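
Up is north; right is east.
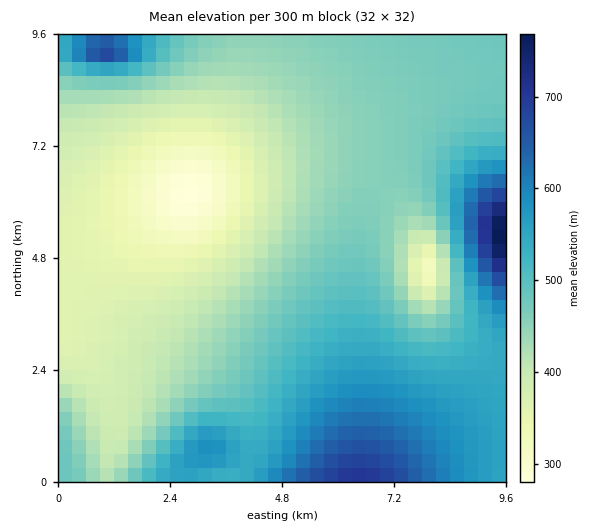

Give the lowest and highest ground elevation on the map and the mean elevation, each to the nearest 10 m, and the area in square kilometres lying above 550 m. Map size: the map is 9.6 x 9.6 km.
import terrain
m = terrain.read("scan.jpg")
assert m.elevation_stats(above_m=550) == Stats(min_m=280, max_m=790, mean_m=460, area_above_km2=17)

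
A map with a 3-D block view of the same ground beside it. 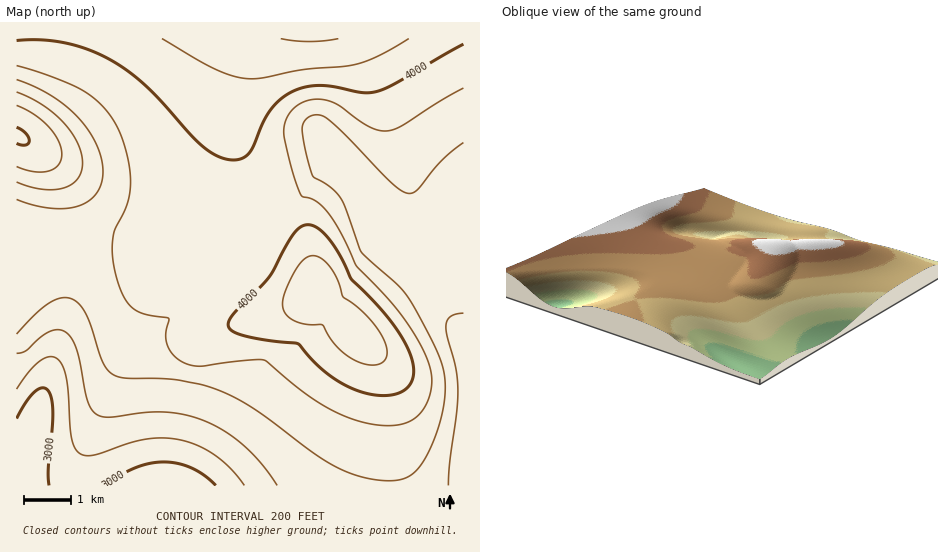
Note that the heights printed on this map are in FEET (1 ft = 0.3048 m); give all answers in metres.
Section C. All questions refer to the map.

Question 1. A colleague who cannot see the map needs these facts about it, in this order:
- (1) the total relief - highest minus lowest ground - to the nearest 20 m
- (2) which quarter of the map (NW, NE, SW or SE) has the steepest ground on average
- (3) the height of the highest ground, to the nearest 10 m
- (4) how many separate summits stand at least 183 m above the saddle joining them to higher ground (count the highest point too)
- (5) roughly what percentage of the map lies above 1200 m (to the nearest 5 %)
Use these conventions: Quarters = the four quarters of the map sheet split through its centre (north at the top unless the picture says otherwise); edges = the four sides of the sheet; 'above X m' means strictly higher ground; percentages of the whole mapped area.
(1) Highest minus lowest: about 480 m of relief.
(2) The south-east quarter is the steepest part of the map.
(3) About 1350 m is the highest elevation on the sheet.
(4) There is 1 summit with 183 m or more of prominence.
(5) About 30 % of the map lies above 1200 m.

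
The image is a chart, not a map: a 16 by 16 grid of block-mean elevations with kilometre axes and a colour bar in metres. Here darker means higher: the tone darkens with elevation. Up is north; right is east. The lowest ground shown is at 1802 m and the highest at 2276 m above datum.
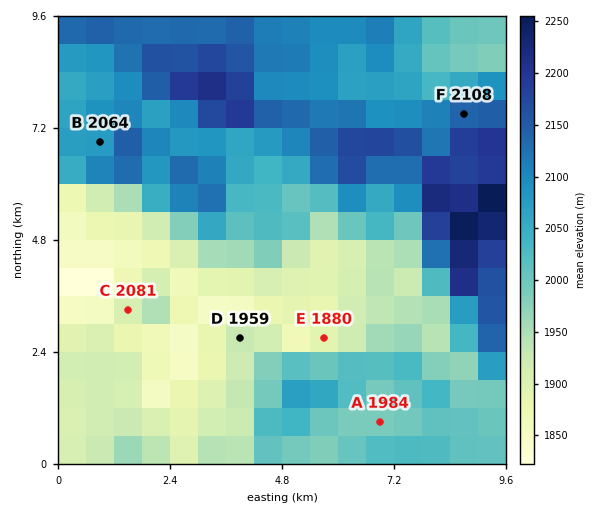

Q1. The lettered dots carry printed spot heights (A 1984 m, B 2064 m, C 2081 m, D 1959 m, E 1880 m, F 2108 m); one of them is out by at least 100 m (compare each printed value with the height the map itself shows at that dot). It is C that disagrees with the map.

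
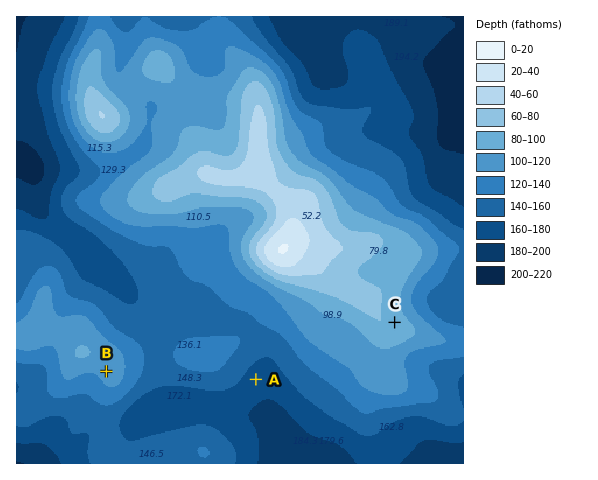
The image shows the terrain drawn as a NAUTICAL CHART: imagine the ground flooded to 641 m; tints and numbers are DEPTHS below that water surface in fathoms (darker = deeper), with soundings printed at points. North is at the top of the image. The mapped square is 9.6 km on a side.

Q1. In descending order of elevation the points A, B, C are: C B A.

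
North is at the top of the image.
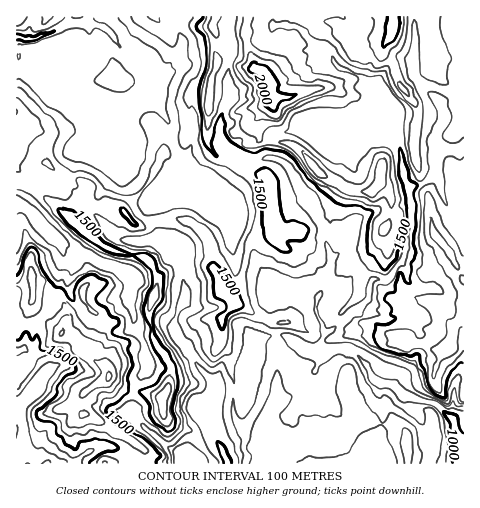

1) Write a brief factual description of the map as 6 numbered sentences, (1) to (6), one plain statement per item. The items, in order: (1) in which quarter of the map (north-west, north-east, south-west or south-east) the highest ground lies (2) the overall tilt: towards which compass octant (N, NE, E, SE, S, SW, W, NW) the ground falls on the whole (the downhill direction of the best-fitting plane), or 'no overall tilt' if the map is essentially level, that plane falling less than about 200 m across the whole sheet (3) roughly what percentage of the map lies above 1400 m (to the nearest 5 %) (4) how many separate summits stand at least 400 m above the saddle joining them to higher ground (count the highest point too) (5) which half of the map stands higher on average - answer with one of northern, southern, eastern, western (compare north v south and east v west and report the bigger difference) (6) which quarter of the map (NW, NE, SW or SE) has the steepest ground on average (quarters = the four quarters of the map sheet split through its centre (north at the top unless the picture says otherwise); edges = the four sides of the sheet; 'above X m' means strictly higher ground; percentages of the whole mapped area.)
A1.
(1) Look to the north-east quarter for the highest ground.
(2) On the whole the ground falls towards the south-west.
(3) Ground above 1400 m makes up about 50 % of the sheet.
(4) Counting only tops that stand 400 m proud, the map has 2 summits.
(5) The eastern half stands higher on average than the western half.
(6) The south-west quarter is the steepest part of the map.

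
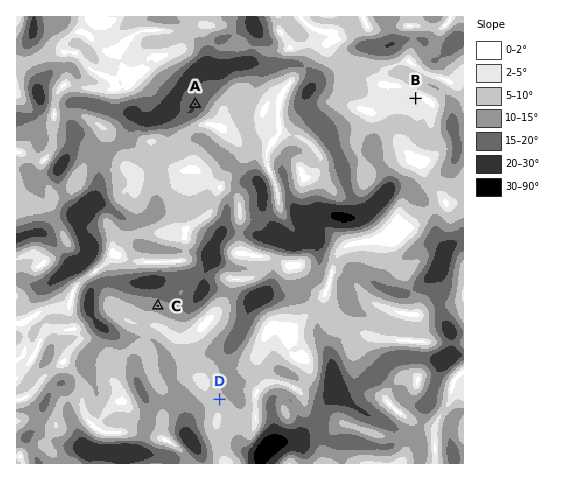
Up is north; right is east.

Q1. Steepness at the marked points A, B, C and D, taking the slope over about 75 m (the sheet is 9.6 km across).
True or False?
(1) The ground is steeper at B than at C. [False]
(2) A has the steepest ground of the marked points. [True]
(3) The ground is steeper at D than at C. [False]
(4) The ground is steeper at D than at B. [True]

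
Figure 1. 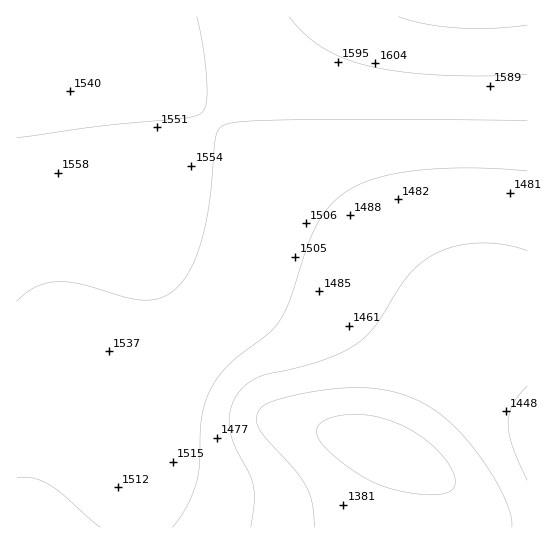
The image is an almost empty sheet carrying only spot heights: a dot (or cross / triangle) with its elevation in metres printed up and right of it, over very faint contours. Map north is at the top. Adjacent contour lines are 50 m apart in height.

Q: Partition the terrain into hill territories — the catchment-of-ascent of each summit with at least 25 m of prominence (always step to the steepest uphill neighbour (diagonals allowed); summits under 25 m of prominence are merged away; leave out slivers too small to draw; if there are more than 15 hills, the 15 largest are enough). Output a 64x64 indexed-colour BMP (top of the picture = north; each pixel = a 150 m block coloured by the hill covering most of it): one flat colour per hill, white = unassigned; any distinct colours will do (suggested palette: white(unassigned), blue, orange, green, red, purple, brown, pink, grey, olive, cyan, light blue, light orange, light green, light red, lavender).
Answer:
<image width="64" height="64" href="data:image/bmp;base64,Qk12CAAAAAAAAHYAAAAoAAAAQAAAAEAAAAABAAQAAAAAAAAIAAATCwAAEwsAABAAAAAAAAAA////ALR3HwAOf/8ALKAsACgn1gC9Z5QAS1aMAMJ34wB/f38AIr28AM++FwDox64AeLv/AIrfmACWmP8A1bDFABERERERERERERERERERERERERERERERERERERERIiIiEREREREREREREREREREREREREREREREREREREREiIiIREREREREREREREREREREREREREREREREREREREiIiIhEREREREREREREREREREREREREREREREREREREiIiIiEREREREREREREREREREREREREREREREREREREiIiIiIREREREREREREREREREREREREREREREREREREiIiIiIhERERERERERERERERERERERERERERERERERIiIiIiIiERERERERERERERERERERERERERERERERERIiIiIiIiIRERERERERERERERERERERERERERERERESIiIiIiIiIhERERERERERERERERERERERERERERERESIiIiIiIiIiERERERERERERERERERERERERERERERERIiIiIiIiIiIRERERERERERERERERERERERERERERERESIiIiIiIiIhEREREREREREREREREREREREREREREREREiIiIiIiIiERERERERERERERERERERERERERERERERESIiIiIiIiIREREREREREREREREREREREREREREREREREiIiIiIiIhERERERERERERERERERERERERERERERERESIiIiIiIiEREREREREREREREREREREREREREREREREREiIiIiIiIRERERERERERERERERERERERERERERERERESIiIiIiIhEREREREREREREREREREREREREREREREREREiIiIiIiERERERERERERERERERERERERERERERERERERIiIiIiIREREREREREREREREREREREREREREREREREREiIiIiIhERERERERERERERERERERERERERERERERERERIiIiIiERERERERERERERERERERERERERERERERERERESIiIiIRERERERERERERERERERERERERERERERERERERIiIiIhERERERERERERERERERERERERERERERERERERESIiIiERERERERERERERERERERERERERERERERERERERESIiIRERERERERERERERERERERERERERERERERERERERERERERERERERERERERERERERERERERERERERERERERERERERERERERERERERERERERERERERERERERERERERERERERERERERERERERERERERERERERERERERERERERERERERERERERERERERERERERERERERERERERERERERERERERERERERERERERERERERERERERERERERERERERERERERERERERERERERERERERERERERERERERERERERERERERERERERERERERERERERERERERERERERERERERERERERERERERERERERERERERERERERERERERERERERERERERERERERERERERERERERERERERERERERERERERERERERERERERERERERERERERERERERERERERERERERERERERERERERERERERERERERERERERERERERERERERERERERERERERERERERERERERERERERERERERERERERERERERERERERERERERERERERERERERERERERERERERERERERERERERERERERERERERERERERERERERERERERERERERERERERERERERERERERERERERERERERERERERERERERERERERERERERERERERERERERERERERERERERERERERERERERERERERERERERERERERERERERERERERERERERERERERERERERERERERERERERERERERERERERERERERERERERERERERERERERERERERERERERERERERERERERERERERERERERERERERERERERERERERERERERERERERERERERERERERERERERERERERERERERERERERERERERERERERERERERERERERERERERERERERERERERERERERERERERERERERERERERERERERERERERERERERERERERERERERERERERERERERERERERERERERERERERERERERERERERERERERERERERERERERERERERERERERERERERERERERERERERERERERERERERERERERERERERERERERERERERERERERERERERERERERERERERERERERERERERERERERERERERERERERERERERERERERERERERERERERERERERERERERERERERERERERERERERERERERERERERERERERERERERERERERERERERERERERERERERERERERERERERERERERERERERERERERERERERERERERERERERERERERERERERERERERERERERERERERERERERERERERERERERERERERERERERERERERERERERERERERERERERERERERERERERERERERERERERERERERERERERERERERERERERERERERERERERERERERERERERERERERERERERERERERERERERERERERERERERERERERERERERERERERERERERERERERERERERERERERERERERERERERERERERERERERERERERERERERERER"/>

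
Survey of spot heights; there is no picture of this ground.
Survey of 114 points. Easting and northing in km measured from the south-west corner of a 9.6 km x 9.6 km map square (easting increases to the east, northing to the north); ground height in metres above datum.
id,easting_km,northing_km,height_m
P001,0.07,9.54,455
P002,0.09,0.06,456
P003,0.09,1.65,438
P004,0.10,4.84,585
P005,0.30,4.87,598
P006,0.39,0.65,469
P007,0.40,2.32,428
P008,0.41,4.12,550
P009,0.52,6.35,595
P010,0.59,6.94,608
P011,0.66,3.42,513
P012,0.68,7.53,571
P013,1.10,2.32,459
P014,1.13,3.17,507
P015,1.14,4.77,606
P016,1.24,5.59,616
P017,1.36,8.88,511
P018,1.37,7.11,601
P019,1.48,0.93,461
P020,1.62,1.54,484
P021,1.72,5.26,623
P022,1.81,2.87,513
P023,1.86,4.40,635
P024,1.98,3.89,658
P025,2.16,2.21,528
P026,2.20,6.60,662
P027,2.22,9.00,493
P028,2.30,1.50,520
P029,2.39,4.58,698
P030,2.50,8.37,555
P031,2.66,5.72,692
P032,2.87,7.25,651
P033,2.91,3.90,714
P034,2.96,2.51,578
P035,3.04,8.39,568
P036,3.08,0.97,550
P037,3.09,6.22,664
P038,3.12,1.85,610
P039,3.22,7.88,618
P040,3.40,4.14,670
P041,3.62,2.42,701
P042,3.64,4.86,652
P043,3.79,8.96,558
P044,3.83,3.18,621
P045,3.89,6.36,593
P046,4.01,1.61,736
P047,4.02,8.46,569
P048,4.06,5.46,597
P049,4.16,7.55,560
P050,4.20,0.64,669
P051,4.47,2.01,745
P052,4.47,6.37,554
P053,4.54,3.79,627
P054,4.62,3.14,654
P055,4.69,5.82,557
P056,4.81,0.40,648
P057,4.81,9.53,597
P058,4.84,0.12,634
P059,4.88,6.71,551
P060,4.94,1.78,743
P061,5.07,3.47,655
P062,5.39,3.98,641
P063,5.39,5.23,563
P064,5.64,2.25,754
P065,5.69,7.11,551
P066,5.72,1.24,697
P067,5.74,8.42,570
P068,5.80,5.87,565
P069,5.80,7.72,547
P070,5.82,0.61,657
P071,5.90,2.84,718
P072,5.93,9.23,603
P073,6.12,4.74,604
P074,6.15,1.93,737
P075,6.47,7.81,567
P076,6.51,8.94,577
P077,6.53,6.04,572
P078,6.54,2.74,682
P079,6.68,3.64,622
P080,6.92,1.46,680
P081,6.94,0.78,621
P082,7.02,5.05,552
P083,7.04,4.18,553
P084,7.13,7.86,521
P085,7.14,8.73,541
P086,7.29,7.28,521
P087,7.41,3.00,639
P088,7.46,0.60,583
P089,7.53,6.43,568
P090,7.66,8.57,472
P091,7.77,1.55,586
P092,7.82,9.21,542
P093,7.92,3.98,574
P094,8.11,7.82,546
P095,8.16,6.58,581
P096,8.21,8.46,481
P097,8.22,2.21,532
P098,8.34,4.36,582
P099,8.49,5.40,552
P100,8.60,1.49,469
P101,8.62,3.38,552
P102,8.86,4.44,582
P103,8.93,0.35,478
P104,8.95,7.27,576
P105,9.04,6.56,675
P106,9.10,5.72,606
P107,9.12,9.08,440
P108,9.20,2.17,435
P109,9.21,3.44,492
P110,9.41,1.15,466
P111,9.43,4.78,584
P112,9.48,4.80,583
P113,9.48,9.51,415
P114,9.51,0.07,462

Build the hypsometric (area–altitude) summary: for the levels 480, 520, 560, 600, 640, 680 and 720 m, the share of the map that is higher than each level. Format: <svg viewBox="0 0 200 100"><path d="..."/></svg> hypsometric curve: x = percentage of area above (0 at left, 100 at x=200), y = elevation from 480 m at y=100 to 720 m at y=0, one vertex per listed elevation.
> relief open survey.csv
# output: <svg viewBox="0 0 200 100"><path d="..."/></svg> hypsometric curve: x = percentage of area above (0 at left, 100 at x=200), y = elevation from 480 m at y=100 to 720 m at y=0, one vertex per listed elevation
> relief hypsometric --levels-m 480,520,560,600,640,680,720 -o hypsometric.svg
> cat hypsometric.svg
<svg viewBox="0 0 200 100"><path d="M177 100l-18-17-41-16-45-17-31-17-21-16-14-17"/></svg>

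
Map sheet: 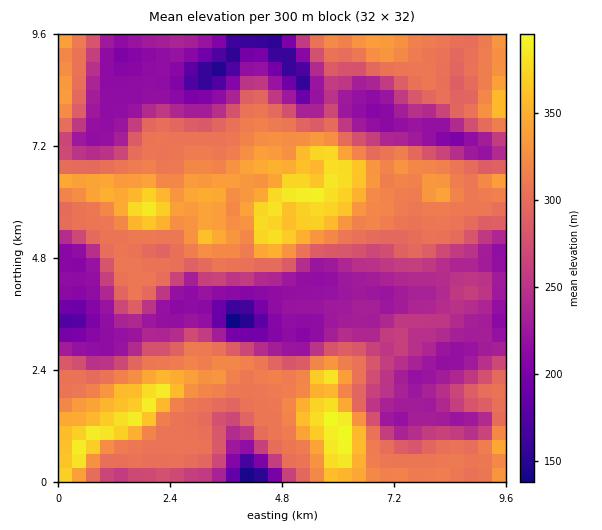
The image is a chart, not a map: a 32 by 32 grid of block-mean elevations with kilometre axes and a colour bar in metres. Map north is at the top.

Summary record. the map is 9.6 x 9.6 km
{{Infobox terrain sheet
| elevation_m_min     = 125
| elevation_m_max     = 395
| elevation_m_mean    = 280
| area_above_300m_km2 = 44.9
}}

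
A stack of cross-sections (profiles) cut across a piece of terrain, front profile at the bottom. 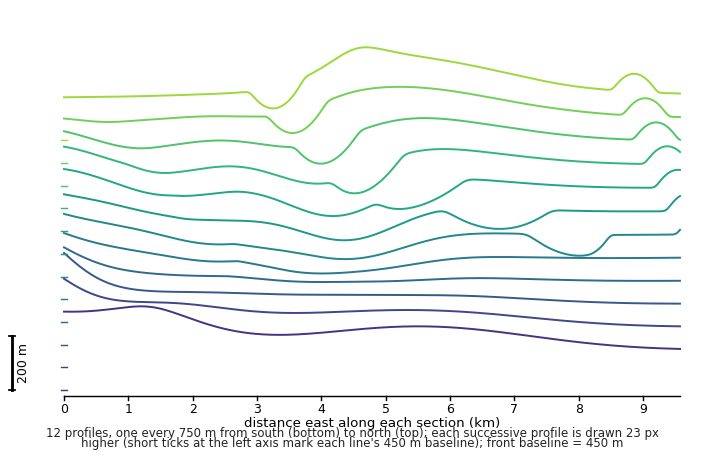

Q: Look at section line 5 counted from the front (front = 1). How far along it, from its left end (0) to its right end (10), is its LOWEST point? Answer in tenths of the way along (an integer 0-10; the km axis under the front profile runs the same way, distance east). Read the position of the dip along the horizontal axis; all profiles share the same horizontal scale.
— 4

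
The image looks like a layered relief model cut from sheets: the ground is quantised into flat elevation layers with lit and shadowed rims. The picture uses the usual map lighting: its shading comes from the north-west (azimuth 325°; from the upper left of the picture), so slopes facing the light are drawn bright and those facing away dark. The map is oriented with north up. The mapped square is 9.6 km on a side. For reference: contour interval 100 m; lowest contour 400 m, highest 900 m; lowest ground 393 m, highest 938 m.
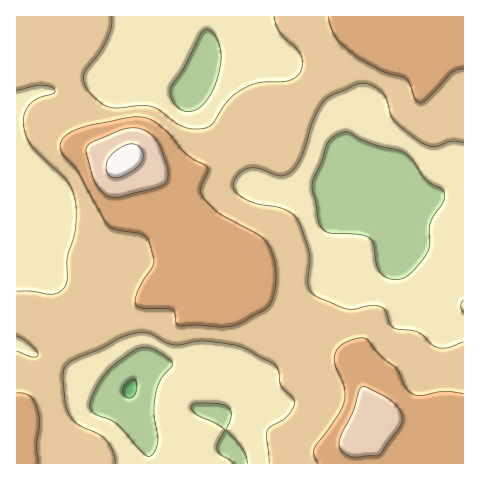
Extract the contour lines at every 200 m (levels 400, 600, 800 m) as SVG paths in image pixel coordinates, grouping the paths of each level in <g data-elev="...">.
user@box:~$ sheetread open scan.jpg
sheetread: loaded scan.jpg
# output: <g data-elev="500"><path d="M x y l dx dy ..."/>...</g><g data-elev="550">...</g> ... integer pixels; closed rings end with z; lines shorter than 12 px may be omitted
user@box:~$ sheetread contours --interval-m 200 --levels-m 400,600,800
<g data-elev="400"><path d="M129 398l-6-3 0-6 5-7 6-3 3 5-1 8-3 5z"/></g><g data-elev="600"><path d="M116 463l-3-12-8-12-7-5-20-9-9-11-4-14-2-29 3-6 8-5 27-11 22-12 20-5 8 2 14 8 8 3 7 0 22-4 35 5 9 3 29 16 4 6 2 15 12 12 1 5-1 6-6 7-16 10-4 5-1 6 3 26"/><path d="M463 342l-16 6-9 0-6-3-14-13-21-3-5-2-3-5-3-10-5-5-10-2-16 4-7 0-33-14-5-4-2-7 2-24-1-10-12-32-6-5-8-4-25-5-12-4-9-7-4-7 1-5 4-6 11-7 10 0 20 8 6-1 6-3 6-6 4-8 11-35 10-20 10-8 28-12 10 2 11 6 6 8 4 16 3 5 27 23 13 4 17-6 12 2"/><path d="M17 336l13 8 7 7 1 4-2 2-4 0-15-6"/><path d="M463 300l-2 6 2 6"/><path d="M17 90l24-5 9 2 5 3-2 4-14 4-10 7-5 10 0 12 3 11 5 9 31 30 6 8 6 12 1 17-1 20-8 24 0 22-3 8-5 4-7 2-20-3-15 0"/><path d="M274 17l2 9 4 7 16 15 5 7 1 9-3 10-5 4-6 3-28 1-16 6-16 13-17 24-5 3-10 1-8-1-8-3-21-15-8-4-11-1-23 3-9-1-8-5-11-11-5-9 0-8 22-32 5-14 1-11"/></g><g data-elev="800"><path d="M351 456l6 1 22-2 20-27 3-7-1-9-8-9-9-7-20-10-2 1-2 2-7 23-14 28 2 9 3 4z"/><path d="M109 196l10 1 32-8 11-4 5-4 1-12-8-22-5-9-9-7-9-3-12 1-31 12-7 5-1 7 8 26 7 11z"/></g>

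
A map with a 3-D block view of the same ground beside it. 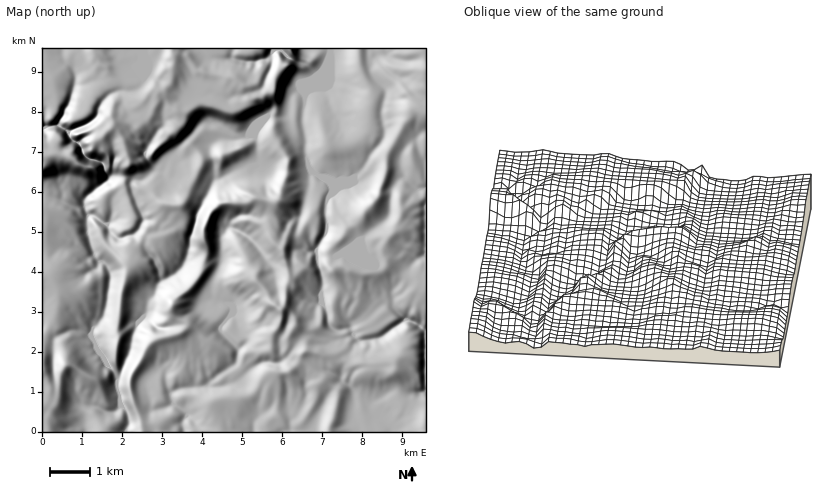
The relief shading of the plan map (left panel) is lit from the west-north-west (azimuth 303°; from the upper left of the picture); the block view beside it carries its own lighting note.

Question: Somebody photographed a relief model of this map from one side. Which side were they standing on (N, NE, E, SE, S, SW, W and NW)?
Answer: S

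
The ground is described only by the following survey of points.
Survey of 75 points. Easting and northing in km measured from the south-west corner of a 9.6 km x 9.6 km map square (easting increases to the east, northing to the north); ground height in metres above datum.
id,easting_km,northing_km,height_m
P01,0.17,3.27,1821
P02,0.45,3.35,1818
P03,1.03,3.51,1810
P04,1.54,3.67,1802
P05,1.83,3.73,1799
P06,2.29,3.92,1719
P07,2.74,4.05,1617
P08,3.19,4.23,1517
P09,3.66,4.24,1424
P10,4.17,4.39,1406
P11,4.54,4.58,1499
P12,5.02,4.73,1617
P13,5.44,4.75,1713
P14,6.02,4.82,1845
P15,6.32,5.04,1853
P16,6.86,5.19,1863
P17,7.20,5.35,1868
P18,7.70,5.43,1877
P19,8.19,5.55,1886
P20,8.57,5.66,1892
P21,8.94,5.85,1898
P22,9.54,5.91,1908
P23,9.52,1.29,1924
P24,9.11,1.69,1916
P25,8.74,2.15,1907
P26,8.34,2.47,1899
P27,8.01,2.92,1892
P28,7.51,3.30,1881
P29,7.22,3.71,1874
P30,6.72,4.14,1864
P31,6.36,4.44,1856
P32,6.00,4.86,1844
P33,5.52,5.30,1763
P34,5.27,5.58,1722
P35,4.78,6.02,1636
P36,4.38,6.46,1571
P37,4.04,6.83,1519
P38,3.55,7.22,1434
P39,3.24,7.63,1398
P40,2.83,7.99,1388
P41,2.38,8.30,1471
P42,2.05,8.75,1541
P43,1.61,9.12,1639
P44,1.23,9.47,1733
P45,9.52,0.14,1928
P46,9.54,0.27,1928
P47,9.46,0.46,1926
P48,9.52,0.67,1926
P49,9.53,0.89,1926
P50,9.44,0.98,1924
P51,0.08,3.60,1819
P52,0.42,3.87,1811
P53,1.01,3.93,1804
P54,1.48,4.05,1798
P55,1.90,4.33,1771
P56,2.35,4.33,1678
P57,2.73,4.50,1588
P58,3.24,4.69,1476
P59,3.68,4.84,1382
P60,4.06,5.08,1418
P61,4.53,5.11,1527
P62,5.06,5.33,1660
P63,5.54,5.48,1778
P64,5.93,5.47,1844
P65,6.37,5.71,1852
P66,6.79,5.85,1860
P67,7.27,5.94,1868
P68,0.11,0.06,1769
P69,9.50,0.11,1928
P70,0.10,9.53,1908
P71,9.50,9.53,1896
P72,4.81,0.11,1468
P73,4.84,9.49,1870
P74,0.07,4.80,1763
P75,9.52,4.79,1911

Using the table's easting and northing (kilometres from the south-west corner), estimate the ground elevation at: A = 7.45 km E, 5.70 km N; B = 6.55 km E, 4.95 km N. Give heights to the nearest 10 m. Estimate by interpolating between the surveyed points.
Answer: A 1870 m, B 1860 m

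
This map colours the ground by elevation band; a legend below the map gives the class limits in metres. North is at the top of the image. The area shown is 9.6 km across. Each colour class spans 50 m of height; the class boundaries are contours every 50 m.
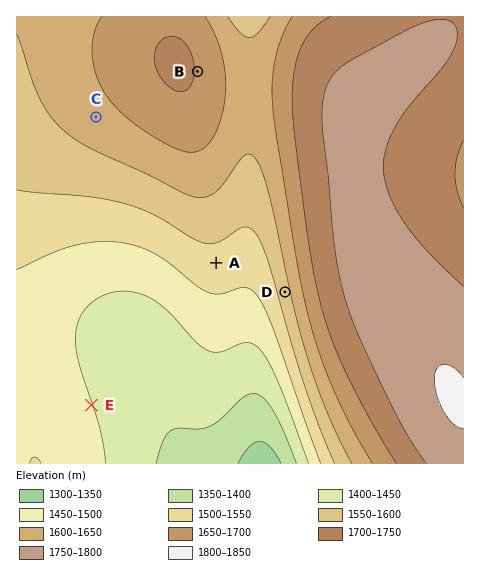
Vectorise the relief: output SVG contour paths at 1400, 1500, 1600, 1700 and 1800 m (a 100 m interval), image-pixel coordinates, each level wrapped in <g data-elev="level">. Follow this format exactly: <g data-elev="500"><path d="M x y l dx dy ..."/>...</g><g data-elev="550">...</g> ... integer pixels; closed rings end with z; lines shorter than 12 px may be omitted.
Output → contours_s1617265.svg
<g data-elev="1400"><path d="M156 463l7-22 8-10 7-3 21 1 11-3 11-7 22-21 10-5 10 4 9 12 11 20 13 34"/></g><g data-elev="1500"><path d="M41 463l-3-5-4-1-3 2-1 4"/><path d="M17 270l33-16 21-8 23-4 21 0 21 4 18 7 15 10 28 23 12 7 12 1 22-7 8 3 9 10 11 23 50 140"/></g><g data-elev="1600"><path d="M17 34l17 53 12 23 9 12 9 9 27 17 55 26 37 19 16 5 9-2 9-5 27-35 6-2 6 5 6 11 7 23 24 113 15 54 20 55 24 48"/><path d="M270 17l-12 16-5 3-4 2-8-5-13-16"/></g><g data-elev="1700"><path d="M463 208l-6-18-2-17 2-15 6-18"/><path d="M177 91l8 0 6-6 3-10 0-12-4-12-5-9-7-5-9-1-6 3-5 6-3 8 0 9 2 9 5 9 7 7z"/><path d="M330 17l-15 10-10 13-8 17-4 23-1 21 2 25 14 114 11 59 15 46 27 57 36 61"/></g><g data-elev="1800"><path d="M463 377l-9-9-10-4-4 1-3 4-3 10 3 17 8 17 9 11 9 4"/></g>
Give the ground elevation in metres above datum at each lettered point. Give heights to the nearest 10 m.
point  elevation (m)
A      1530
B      1700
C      1630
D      1580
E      1450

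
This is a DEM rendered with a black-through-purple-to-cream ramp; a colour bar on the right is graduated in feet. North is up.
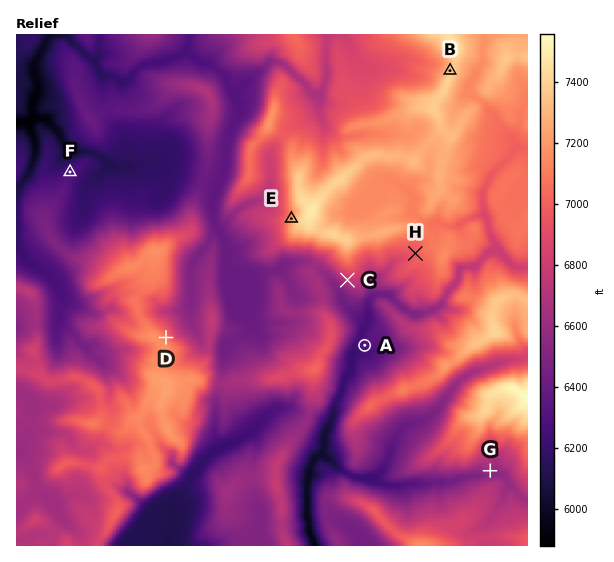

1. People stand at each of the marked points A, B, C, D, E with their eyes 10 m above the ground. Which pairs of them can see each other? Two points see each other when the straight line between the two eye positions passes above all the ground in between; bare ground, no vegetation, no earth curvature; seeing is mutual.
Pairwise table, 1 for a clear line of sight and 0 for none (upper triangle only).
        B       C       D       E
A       0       1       0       0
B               0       0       0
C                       1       0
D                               1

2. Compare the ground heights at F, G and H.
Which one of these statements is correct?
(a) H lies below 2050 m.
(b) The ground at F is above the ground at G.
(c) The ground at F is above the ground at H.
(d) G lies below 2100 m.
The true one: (d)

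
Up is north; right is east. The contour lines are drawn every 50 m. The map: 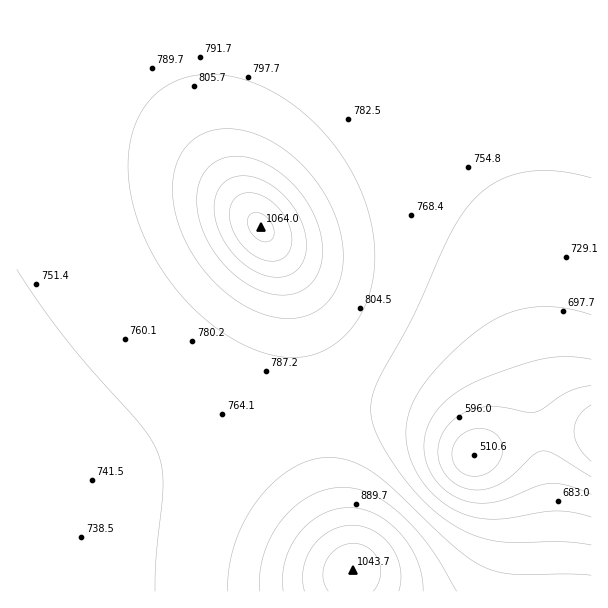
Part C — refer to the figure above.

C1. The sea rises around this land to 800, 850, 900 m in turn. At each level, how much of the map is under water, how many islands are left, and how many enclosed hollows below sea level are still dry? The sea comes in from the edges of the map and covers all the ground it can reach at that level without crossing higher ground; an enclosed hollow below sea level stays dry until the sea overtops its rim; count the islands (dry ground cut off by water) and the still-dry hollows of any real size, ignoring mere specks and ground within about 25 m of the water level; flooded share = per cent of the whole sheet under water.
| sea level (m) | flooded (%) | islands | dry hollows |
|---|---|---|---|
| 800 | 77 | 1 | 0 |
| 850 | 88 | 1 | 0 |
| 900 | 93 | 1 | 0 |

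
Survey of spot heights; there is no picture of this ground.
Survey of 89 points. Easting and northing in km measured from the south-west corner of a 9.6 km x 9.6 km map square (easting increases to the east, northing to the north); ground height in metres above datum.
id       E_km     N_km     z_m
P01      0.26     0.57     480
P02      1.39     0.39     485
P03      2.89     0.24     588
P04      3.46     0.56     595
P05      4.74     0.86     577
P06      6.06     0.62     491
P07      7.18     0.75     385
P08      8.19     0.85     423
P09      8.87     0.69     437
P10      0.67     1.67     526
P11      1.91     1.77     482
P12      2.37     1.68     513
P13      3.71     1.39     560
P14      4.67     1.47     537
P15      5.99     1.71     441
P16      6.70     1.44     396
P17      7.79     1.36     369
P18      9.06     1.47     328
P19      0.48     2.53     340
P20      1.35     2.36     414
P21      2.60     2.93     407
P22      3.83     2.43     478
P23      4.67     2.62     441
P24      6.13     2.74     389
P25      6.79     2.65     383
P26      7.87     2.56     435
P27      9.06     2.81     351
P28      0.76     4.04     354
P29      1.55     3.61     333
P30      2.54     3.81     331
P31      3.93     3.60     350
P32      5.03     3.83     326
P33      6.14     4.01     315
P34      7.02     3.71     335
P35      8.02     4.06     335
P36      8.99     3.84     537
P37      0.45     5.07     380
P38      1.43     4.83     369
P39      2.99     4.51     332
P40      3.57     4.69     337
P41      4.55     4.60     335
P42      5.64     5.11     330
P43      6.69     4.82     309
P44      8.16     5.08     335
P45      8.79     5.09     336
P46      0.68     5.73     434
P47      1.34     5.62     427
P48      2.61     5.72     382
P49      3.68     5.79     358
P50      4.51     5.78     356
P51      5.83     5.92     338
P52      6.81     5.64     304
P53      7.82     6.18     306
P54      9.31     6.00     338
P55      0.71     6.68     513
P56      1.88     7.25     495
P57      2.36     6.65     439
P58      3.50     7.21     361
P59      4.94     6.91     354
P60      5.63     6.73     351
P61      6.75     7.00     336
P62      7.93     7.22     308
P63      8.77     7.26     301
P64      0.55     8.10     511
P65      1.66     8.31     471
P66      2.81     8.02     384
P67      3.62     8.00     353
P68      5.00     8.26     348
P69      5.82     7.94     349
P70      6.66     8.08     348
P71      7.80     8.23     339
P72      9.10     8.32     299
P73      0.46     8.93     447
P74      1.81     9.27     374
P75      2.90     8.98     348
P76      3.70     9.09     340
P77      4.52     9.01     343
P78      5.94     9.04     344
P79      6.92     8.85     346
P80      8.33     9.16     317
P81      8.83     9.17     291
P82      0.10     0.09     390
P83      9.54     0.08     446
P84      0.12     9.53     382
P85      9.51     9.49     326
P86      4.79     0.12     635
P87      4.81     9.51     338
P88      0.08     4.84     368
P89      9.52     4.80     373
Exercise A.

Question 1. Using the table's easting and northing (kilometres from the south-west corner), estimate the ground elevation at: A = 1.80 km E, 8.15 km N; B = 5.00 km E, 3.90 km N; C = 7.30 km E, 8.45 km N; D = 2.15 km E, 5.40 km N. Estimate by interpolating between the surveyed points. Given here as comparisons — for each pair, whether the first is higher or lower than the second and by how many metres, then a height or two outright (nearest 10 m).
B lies lower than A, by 150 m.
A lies higher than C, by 120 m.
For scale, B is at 320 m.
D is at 390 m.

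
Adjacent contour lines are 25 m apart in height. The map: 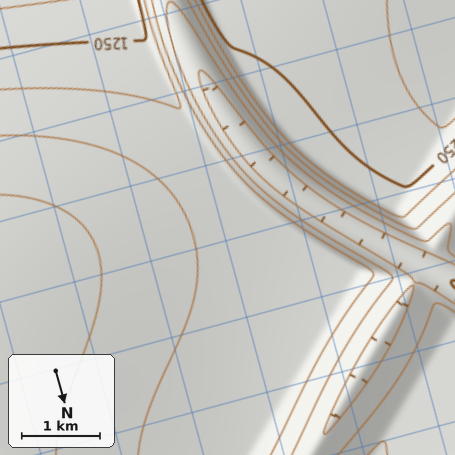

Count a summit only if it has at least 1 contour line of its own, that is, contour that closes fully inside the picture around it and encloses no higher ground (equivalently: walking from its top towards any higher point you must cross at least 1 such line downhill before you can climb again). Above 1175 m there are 0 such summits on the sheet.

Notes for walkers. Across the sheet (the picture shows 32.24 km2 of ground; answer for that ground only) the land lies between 1125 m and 1290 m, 1205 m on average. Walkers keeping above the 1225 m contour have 8.7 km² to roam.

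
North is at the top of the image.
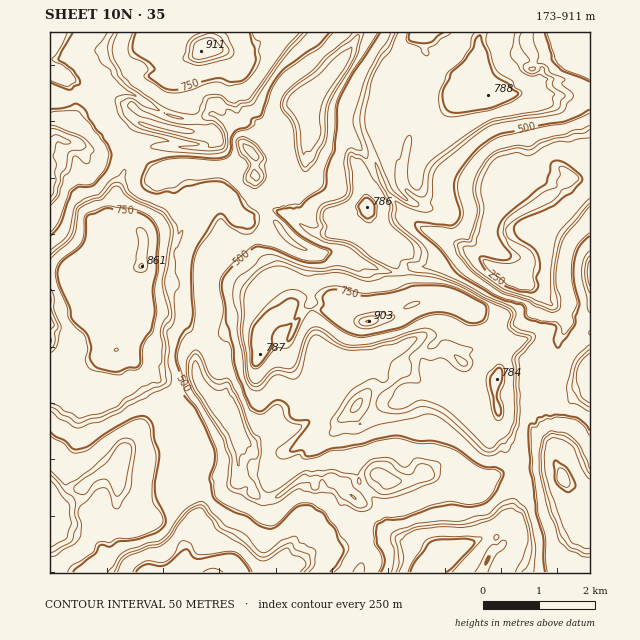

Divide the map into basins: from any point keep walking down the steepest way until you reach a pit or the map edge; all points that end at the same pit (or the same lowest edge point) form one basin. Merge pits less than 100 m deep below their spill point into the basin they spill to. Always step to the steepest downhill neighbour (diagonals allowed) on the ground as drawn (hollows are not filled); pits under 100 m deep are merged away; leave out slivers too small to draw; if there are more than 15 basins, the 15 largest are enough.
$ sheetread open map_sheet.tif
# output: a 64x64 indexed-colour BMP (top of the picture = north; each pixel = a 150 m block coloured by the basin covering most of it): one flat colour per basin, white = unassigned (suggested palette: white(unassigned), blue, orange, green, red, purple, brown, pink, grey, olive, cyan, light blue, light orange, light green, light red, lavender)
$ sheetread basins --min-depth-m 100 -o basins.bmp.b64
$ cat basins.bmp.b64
<image width="64" height="64" href="data:image/bmp;base64,Qk12CAAAAAAAAHYAAAAoAAAAQAAAAEAAAAABAAQAAAAAAAAIAAATCwAAEwsAABAAAAAAAAAA////ALR3HwAOf/8ALKAsACgn1gC9Z5QAS1aMAMJ34wB/f38AIr28AM++FwDox64AeLv/AIrfmACWmP8A1bDFAEREREREREREEREREREREREREREREREiIiIlVVVVVVVVREREREREREQREREREREREREREREREREiIiJVVVVVVVVERERERERERBEREREREREREREREREREREiIiVVVVVVVUREREREREREQREREREREREREREREREREREiJVVVVVVVRERERERERERBEREREREREREREREREREREREVVVVVVVVEREREREREREERERERERERERERERERERERERFVVVVVVUREREREREREQREREREREREREREREREREREREVVVVVVVREREREREREREERERERERERERERERERERERERFVVVVVVEREREREREREQREREREREREREREREREREREREVVVVVVUREREREREREQRERERERERERERERERERERERERVVVVVVRERERERERERBEREREREREREREREREREREREREVVVVVVEREREREREREERERERERERERERERERERERERERVVVVVUREREREREREERERERERERERERERERERERERERVVVVVVREREREREREQRERERERERERERERERERERERERFVVVVVVEREREREREQRERERERERERERERERERERERERFVVVVVVUREREREREQREREREREREREREREREREREREREVVVVVVVRERERERERBEREREREREREREREREREREREREVVVVVVVVEREREREREERERERERERERERERERERERERERVVVVVVVUREREREREQRERERERERERERERERERERERERFVVVVVVVREREREREQREREREREREREREREREREREREREVVVVVVVVERERERERBEREREREREREREREUREQRERERERVVVVVVVURERERERBERERERERERERERERRERERBERERFVVVVVVVREREREREERERERERERERERERFERERERBEiIlVVUiIiKqqkREREERERERERERERERERFERERERCIiIiVVUiIiIqqqpEREERERERERERERERERFEREREQiIiIiIiIiIiIiqqqqREQREREREREREREREREUREREIiIiIiIiIiIiIiKqqqqiERERERERERERERERERREREIiIiIiIiIiIiIiIqqqqqIhERERERERERIiERERFEREQiIiIiIiIiIiIiIiqqqqoiERERERERERESIhERERRERCIiIiIiIiIiIiIiKqqqoiIhERERERERERIiERERFERCIiIiIiIiIiIiIiIqqqqiIiERERERERERERIhEREzMzMiIiIiIiIiIiIiIiqqqqIiIREREREREREREyIiIzMzMzIiIiIiIiIiIiIiKqqiIiIhERERERERERETMiIzMzMzMiIiIiIiIiIiIiIqqiIiIiIiIRERERERETMzMzMzMzMyIiIiIiIiIiIiIiqqIiIiIiIiERERERERMzMzMzMzMzIiIiIiIiIiIiIiJ3ciIiIiIiERERERERMzMzMzMzMzMiIiIiIiIiIiIiInd3IiIiIREREREREREzMzMzMzMzMiIiIiIiIiIiIiIid3dyIiIhEREREREREzMzMzMzMzMyIiIiIiIiIiIiIiJ3d3ciIiEREREREREzMzMzMzMzMyIiIiIiIiIiIiIiInd3d3ciIRERERERETMzMzMzMzMyIiIiIiIiIiIiIiIid3d3d3dmZmYRERERMzMzMzMzIiIiIiIiIiIiIiIiIiJ3d3d3ZmZmZhERERMzMzMzMzIiIiIiIiIiIiIiIiIiInd3d3dmZmZmZhERZjMzMzMzMzIiIiIiIiIiIiIiIiIid3d3d2ZmZmZmERZmZmMzMzMzMiIiIiIiIiIiIiIiIiJ3d3d3ZmZmZmZmFmZmYzMzMzMyIiIiIiIiIiIiIiIiInd3d3dmZmZmZmZmZmZmMzMzMzIiIiIiIiIiIiIiIiIid3d3d2ZmZmZmZmZmZmYzMzMzMiIiIiIiIiIiIiIiIiJ3d3d3dmZmZmZmZmZmZjMzMzMyIiIiIiIiIiIiIiIiInd3d3d2ZmZmZmZmZmZmMzMzMzMiIiIiIiIiIiIiIiIid3d3d3ZmZmZmZmZmZmMzMzMzMzIiIiIiIiIiIiIiIiJ3d3d3d2ZmZmZmZmZmYzMzMzMzMyIiIiIiIiIiIiIiInd3d3d3dmZmZmZmZmZjMzMzMzMzIiIiIiIiIiIiIiIid3d3d3d2YiIiJmZmZjMzMzMzMzMiIiIiIiIiIiIiIiJ3d3d3d3IiIiImZmZjMzMzMzMzMiIiIiIiIiIiIiIiInd3d3d3eIIiIiJmZjMzMzMzMzMyIiIiIiIiIiIiIiIid3d3d3iIiCIiImZmMzMzMzMzMzIiIiIiIiIiIiIiIiKId4iIiIiIIiIiZmMzMzMzMzMzMyIiIiIiIpIiIiIiIoiIiIiIiIgiIiZmYzMzMzMzMzMzMiIiIimZkiIimZmZiIiIiIiIiCIiJmZjMzMzMzMzMzMzIiIiKZmZIiKZmZmIiIiIiIiIIiImZjMzMzMzMzMzMzMyIiIpmZkiIpmZmYiIiIiIiIiCIiZmMzMzMzMzMzMzMzMiIiKZmZIpmZmZiIiIiIiIiIiIZmIjMzMzMzMzMzMzMyIiIimZmZmZmZmIiIiIiIiIiIIiIiIiIzMzMzMzMzMzIiIiKZmZmZmZmYiIiIiIiCIiIiIiIiIiMzMzMzMzMzMiIiIpmZmZmZmZ"/>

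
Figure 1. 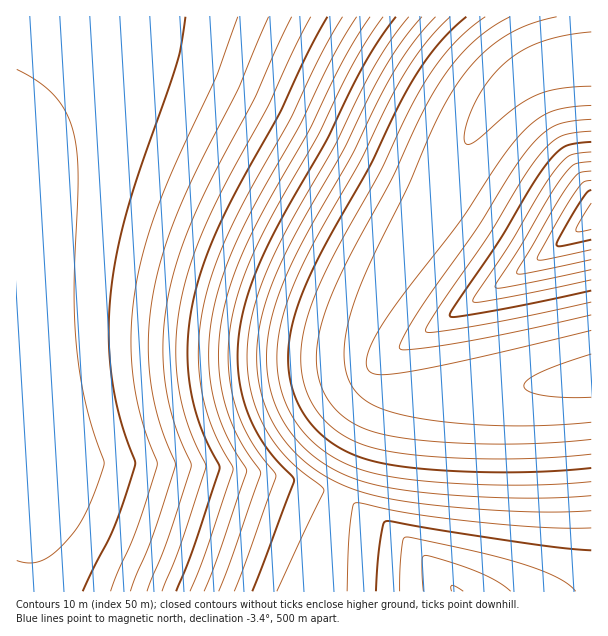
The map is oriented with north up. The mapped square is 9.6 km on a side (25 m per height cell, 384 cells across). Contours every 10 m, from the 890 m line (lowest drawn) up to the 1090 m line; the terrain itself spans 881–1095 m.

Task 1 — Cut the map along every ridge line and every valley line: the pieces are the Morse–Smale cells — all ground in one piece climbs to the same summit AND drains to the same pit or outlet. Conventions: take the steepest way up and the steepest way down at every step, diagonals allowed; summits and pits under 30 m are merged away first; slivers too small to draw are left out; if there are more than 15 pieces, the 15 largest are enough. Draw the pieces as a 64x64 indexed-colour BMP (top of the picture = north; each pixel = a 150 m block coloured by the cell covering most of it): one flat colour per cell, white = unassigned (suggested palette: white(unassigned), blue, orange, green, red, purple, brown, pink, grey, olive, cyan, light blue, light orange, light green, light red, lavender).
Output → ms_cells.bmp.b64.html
<image width="64" height="64" href="data:image/bmp;base64,Qk12CAAAAAAAAHYAAAAoAAAAQAAAAEAAAAABAAQAAAAAAAAIAAATCwAAEwsAABAAAAAAAAAA////ALR3HwAOf/8ALKAsACgn1gC9Z5QAS1aMAMJ34wB/f38AIr28AM++FwDox64AeLv/AIrfmACWmP8A1bDFABERERERERERERERERERERETMzMzMzMzMzMzMzMzMzMzERERERERERERERERERERERMzMzMzMzMzMzMzMzMzMzMRERERERERERERERERERERETMzMzMzMzMzMzMzMzMzMxERERERERERERERERERERERMzMzMzMzMzMzMzMzMzMzEREREREREREREREREREREREzMzMzMzMzMzMzMzMzMzMRERERERERERERERERERERETMzMzMzMzMzMzMzMzMzMxEREREREREREREREREREREREzMzMzMzMzMzMzMzMzMzERERERERERERERERERERERETMzMzMzMzMzMzMzMzMzMRERERERERERERERERERERERMzMzMzMzMzMzMzMzMzMxEREREREREREREREREREREREzMzMzMzMzMzMzMzMzMzERERERERERERERERERERERERMzMzMzMzMzMzMzMzMzMREREREREREREREREREREREREzMzMzMzMzMzMzMzMzMxERERERERERERERERERERERERMzMzMzMzMzMzMzMzMzEREREREREREREREREREREREREzMzMzMzMzMzMzMzMzMRERERERERERERERERERERERERMzMzMzMzMzMzMzMzMxEREREREREREREREREREREREREzMzMzMzMzMzMzMzMzERERERERERERERERERERERERETMzMzMzMzMzMzMzMzMREREREREREREREREREREREREREzMzMzMzMzMzMzMzMxERERERERERERERERERERERERETMzMzMzMzMzMzMzMzERERERERERERERERERERERERERMzMzMzMzMzMzMzMzMRERERERERERERERERERERERERETMzMzMzMzMzMzMzMxERERERERERERERERERERERERERMzMzMzMzMzMzMzMzEREREREREREREREREREREREREREiIiIiIiIiMzMzMzMREREREREREREREREREREREREREiIiIiIiIiIiIiIjMxEREREREREREREREREREREREREiIiIiIiIiIiIiIiIiERERERERERERERERERERERERESIiIiIiIiIiIiIiIiIRERERERERERERERERERERERERIiIiIiIiIiIiIiIiIhEREREREREREREREREREREREREiIiIiIiIiIiIiIiIiERERERERERERERERERERERERESIiIiIiIiIiIiIiIiIREREREREREREREREREREREREREiIiIiIiIiIiIiIiIhERERERERERERERERERERERERESIiIiIiIiIiIiIiIiERERERERERERERERERERERERERIiIiIiIiIiIiIiIiIRERERERERERERERERERERERERESIiIiIiIiIiIiIiIhEREREREREREREREREREREREREREiIiIiIiIiIiIiIiERERERERERERERERERERERERERESIiIiIiIiIiIiIiIREREREREREREREREREREREREREREiIiIiIiIiIiIiIhERERERERERERERERERERERERERESIiIiIiIiIiIiIiEREREREREREREREREREREREREREREiIiIiIiIiIiIiIRERERERERERERERERERERERERERERIiIiIiIiIiIiIhEREREREREREREREREREREREREREREiIiIiIiIiIiIiERERERERERERERERERERERERERERERIiIiIiIiIiIiIREREREREREREREREREREREREREREREiIiIiIiIiIiIhERERERERERERERERERERERERERERERIiIiIiIiIiIiERERERERERERERERERERERERERERERESIiIiIiIiIiIRERERERERERERERERERERERERERERERIiIiIiIiIiIhERERERERERERERERERERERERERERERESIiIiIiIiIiERERERERERERERERERERERERERERERERIiIiIiIiIiIRERERERERERERERERERERERERERERERESIiIiIiIiIhERERERERERERERERERERERERERERERERIiIiIiIiIiERERERERERERERERERERERERERERERERESIiIiIiIiIRERERERERERERERERERERERERERERERERIiIiIiIiIhERERERERERERERERERERERERERERERERESIiIiIiIiEREREREREREREREREREREREREREREREREREiIiIiIiIRERERERERERERERERERERERERERERERERESIiIiIiIhEREREREREREREREREREREREREREREREREREiIiIiIiERERERERERERERERERERERERERERERERERERIiIiIiIRERERERERERERERERERERERERERERERERERESIiIiIhERERERERERERERERERERERERERERERERERERESIiIiERERERERERERERERERERERERERERERERERERERESIiIRERERERERERERERERERERERERERERERERERERERERERERERERERERERERERERERERERERERERERERERERERERERERERERERERERERERERERERERERERERERERERERERERERERERERERERERERERERERERERERERERERERERERERERERERERERERERERERERERERERERERERERERERERER"/>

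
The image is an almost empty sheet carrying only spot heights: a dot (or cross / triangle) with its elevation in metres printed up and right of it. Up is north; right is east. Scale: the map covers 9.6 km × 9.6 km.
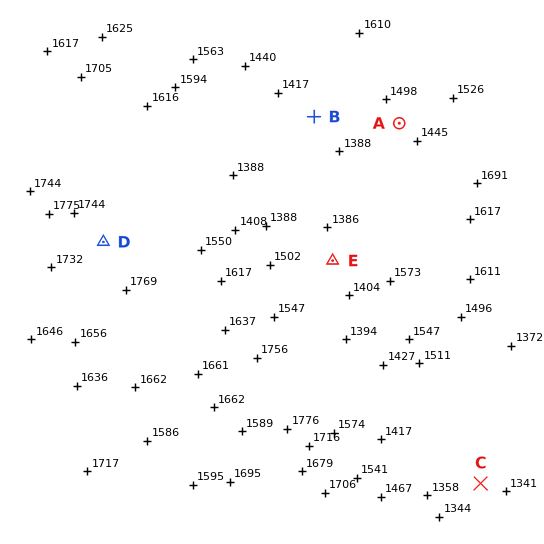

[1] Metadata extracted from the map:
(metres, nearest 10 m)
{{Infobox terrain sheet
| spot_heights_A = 1460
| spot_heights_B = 1390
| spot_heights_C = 1350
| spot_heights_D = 1710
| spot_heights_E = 1390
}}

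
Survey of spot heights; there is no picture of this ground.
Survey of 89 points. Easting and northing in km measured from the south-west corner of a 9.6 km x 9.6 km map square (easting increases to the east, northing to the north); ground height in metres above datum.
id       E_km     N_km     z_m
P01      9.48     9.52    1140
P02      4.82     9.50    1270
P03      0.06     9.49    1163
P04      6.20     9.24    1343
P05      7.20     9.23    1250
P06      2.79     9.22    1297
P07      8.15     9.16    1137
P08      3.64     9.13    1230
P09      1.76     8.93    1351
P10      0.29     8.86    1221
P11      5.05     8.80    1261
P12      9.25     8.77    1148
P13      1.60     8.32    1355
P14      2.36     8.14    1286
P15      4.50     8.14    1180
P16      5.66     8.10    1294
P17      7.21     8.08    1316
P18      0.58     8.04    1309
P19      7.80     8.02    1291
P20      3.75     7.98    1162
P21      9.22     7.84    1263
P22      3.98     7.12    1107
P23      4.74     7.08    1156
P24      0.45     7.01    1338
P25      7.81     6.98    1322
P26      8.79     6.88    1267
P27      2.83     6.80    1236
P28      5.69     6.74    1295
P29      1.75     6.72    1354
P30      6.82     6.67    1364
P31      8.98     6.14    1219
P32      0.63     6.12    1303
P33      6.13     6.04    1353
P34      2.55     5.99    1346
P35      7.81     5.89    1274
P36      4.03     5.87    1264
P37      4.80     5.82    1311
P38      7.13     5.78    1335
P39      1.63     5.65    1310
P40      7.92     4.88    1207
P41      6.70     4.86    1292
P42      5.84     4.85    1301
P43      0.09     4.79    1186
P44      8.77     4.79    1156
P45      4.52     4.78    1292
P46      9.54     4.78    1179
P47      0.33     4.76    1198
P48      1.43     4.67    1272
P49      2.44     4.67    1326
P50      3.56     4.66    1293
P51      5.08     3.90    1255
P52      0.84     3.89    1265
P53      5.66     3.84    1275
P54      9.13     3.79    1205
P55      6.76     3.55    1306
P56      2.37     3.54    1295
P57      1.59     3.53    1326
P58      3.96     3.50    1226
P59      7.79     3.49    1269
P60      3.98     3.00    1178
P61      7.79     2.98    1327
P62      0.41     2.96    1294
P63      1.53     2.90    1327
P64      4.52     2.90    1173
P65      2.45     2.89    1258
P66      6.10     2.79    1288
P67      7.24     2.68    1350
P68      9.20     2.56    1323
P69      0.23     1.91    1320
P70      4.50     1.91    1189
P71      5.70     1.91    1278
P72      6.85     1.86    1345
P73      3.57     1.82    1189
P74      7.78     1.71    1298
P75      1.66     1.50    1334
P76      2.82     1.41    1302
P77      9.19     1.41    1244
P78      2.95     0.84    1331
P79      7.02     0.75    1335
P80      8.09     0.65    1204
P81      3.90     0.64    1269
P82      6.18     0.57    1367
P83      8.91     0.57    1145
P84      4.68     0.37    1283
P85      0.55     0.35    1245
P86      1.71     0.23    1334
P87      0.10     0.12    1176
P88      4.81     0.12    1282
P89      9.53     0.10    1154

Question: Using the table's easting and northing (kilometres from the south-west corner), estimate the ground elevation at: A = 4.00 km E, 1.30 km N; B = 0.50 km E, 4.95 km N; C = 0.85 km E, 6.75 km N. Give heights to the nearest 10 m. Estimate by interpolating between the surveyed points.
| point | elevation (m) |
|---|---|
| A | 1240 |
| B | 1210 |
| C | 1350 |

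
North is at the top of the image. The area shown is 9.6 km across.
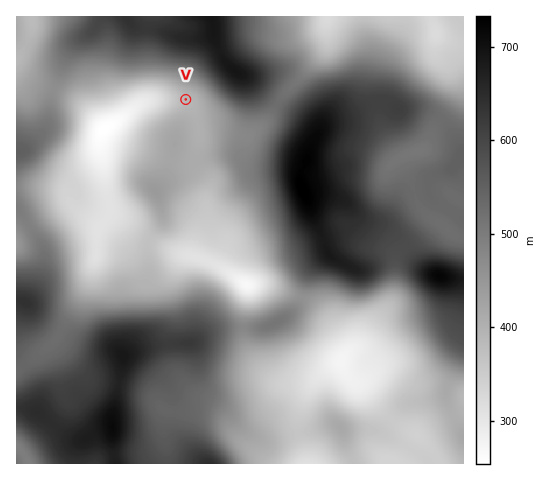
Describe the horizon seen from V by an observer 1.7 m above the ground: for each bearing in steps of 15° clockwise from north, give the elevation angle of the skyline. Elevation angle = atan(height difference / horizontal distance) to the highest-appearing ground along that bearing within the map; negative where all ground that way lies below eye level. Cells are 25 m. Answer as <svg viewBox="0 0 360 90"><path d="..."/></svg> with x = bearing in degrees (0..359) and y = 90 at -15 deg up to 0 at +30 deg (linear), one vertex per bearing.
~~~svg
<svg viewBox="0 0 360 90"><path d="M0 34l15-1 15-2 15-2 15 0 15 4 15 7 15 7 15-1 15 4 15 6 15-1 15 0 15-1 15 2 15 1 15 0 15-2 15 2 15-2 15-4 15-5 15-4 15-5"/></svg>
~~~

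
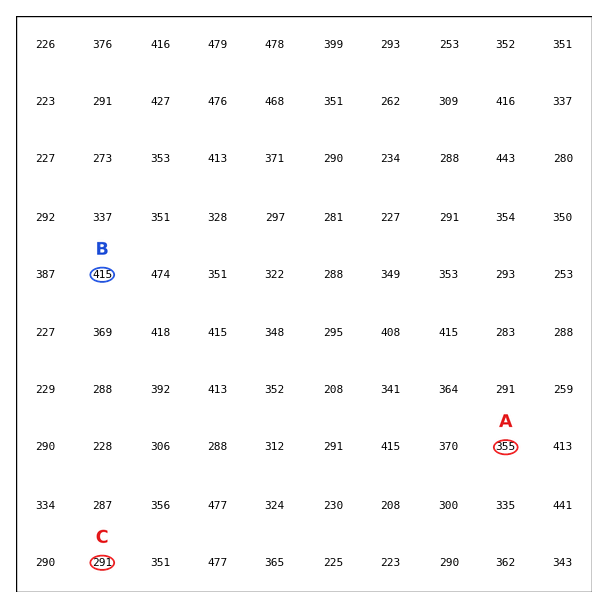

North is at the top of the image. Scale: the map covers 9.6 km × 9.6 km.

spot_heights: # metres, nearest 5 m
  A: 355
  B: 415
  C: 290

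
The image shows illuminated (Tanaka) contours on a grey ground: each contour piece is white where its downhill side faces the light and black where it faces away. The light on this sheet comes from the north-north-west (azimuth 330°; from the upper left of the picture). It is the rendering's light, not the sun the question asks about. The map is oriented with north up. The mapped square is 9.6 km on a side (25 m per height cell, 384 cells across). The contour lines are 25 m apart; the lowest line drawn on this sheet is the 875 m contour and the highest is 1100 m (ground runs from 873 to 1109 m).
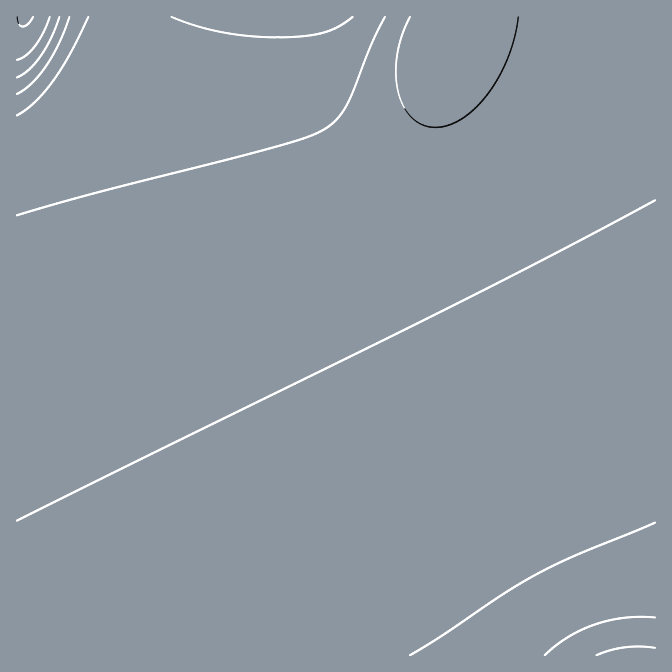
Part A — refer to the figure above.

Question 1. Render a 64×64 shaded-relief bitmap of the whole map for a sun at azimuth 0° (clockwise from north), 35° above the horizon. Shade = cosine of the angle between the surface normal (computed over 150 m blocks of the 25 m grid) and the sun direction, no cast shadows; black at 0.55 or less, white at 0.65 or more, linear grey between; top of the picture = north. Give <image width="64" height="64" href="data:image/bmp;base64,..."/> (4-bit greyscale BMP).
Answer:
<image width="64" height="64" href="data:image/bmp;base64,Qk12CAAAAAAAAHYAAAAoAAAAQAAAAEAAAAABAAQAAAAAAAAIAAATCwAAEwsAABAAAAAAAAAAAAAAABEREQAiIiIAMzMzAERERABVVVUAZmZmAHd3dwCIiIgAmZmZAKqqqgC7u7sAzMzMAN3d3QDu7u4A////AEREREREREREREREREREREREREREREREVVVmeImau7u7RERERERERERERERERERERERERERERERVVWZ3iZqru7tEREREREREREREREREREREREREREREREVVZmeImaqqqkRERERERERERERERERERERERERERERERVVWZneImZmZREREREREREREREREREREREREREREREREVVVmZ3iIiIhERERERERERERERERERERERERERERERERFVVZmd3d3d0RERERERERERERERERERERERERERERERERVVVZmZnd3REREREREREREREREREREREREREREREREREVVVVZmZmZERERERERERERERERERERERERERERERERERFVVVVVVVURERERERERERERERERERERERERERERERERERFVVVVVVREREREREREREREREREREREREREREREREREREREVVVVVEREREREREREREREREREREREREREREREREREREREREREREREREREREREREREREREREREREREREREREREREREREREREREREREREREREREREREREREREREREREREREREREREREREREREREREREREREREREREREREREREREREREREREREREREREREREREREREREREREREREREREREREREREREREREREREREREREREREREREREREREREREREREREREREREREREREREREREREREREREREREREREREREREREREREREREREREREREREREREREREREREREREREREREREREREREREREREREREREREREREREREREREREREREREREREREREREREREREREREREREREREREREREREREREREREREREREREREREREREREREREREREREREREREREREREREREREREREREREREREREREREREREREREREREREREREREREREREREREREREREREREREREREREREREREREREREREREREREREREREREREREREREREREREREREREREREREREREREREREREREREREREREREREREREREREREREREREREREREREREREREREREREREREREREREREREREREREREREREREREREREREREREREREREREREREREREREREREREREREREREREREREREREREREREREREREREREREREREREREREREREREREREREREREREREREREREREREREREREREREREREREREREREREREREREREREREREREREREREREREREREREREREREREREREREREREREREREREREREREREREREREREREREREREREREREREREREREREREREREREREREREREREREREREREREREREREREREREREREREREREREREREREREREREREREREREREREREREREREREREREREREREREREREREREREREREREREREREREREREREREREREREREREREREREREREREREREREREREREREREREREREREREREREREREREREREREREREREREREREREREREREREREREREREREREREREREREREREREREREREREREREREREREREREREREREREREREREREREREREREREREREREREREREREREREREREREREREREREREREREREREREREREREREREREREREREREREREREREREREREREREREREREREREREREREREREREREREREREREREREREREREREREREREREREREREREREREREREREREREREREREREREREREREREREREREREREREREREREREREREREREREREREREREREREREREREREREREREREREREREREREREREREREREREREREREREREREREREREREREREREREREREREREREREREREREREREREVVVVVVVVRERERERERERERERERERERERERERERERERVVVVVVVVVVUREREMzM0REREREREREREREREREREREVVVVVVVVVVVVVEREMzMzM0REREREREREREVURERERFVVVVVVVVVVVVVUREMzMiIzNERERERERERERVVERERFVVVVVVVVVVVVVVREQzIiIiIzNERERERERERGVVRERFVVVVVVVVVVVVVVVURDMiEREiM0REREREREREdlVURFVVVVVVVVVVVVVVVVREMiERERIjNERERERERESYZVVFVVVVVVVVVVVVVVVVVEQyIREAERIzRERERERERLl2VVVVVVVVVVVVVVVVVVVURDIhEAAAEiNERERERERE25dVVVVVVVVVVVVVVVVVVVVEMyEQAAARIzRERERERETtuGVVVVVVVVVVVVVVVVVVVVQzIhEAAAESNERERERERP/KdlVVVVVVVVVVVVVWZmVVVEMyIREAARIzRERERERE/+uGVVVVVVVVVVVWZmZmZmVVRDMiIREBEiNERFVURETv7JdVVVVVVVVVVmZmZmZmZmVUQzMiIRERI0REVVVERM3sp2VVVVVVVVVmZmZmZmZmZlVURDMyIRIjNERVVVREm8yoZVVVVVVVVWZmZmZ3d3d2ZlVURDMiIiM0RFVVVUR5u6hlVVVVVVVWZmZmd3d3d3d3ZmVVRDMiIzREVVVVVGiqqGVVVVVVVVZmZmd3d3d4h3d2ZlVUQzIjNERVVVVU"/>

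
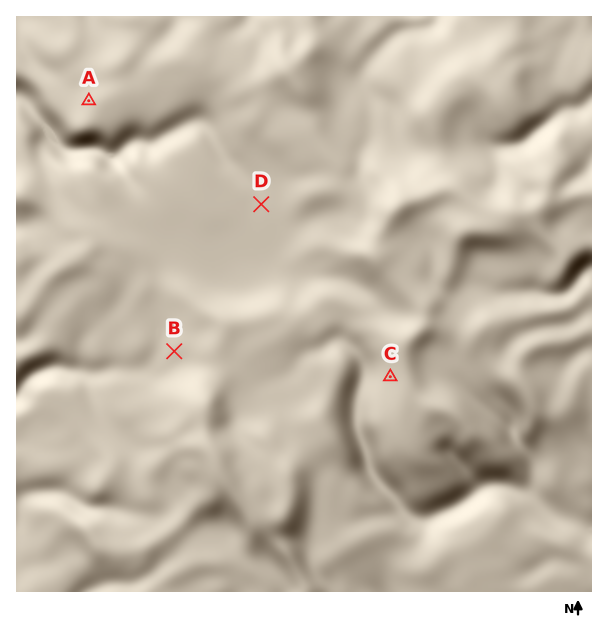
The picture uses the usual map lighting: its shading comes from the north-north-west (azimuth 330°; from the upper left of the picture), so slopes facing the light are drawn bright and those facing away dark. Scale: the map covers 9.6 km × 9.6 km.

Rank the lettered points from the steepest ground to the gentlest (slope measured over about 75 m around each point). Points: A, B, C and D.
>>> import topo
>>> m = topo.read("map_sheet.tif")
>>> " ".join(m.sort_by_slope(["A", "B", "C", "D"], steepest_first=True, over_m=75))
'C A B D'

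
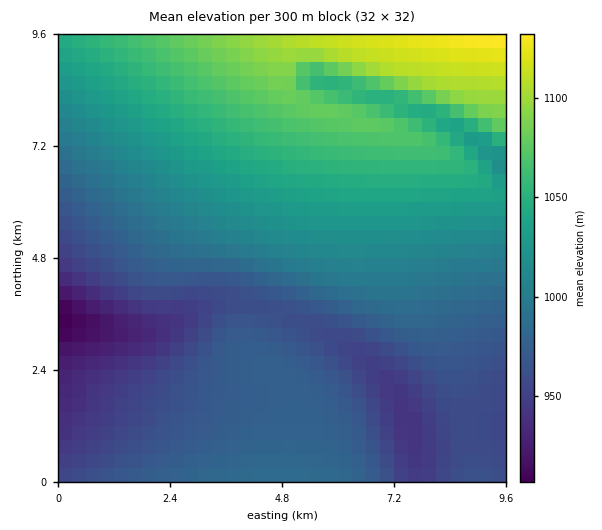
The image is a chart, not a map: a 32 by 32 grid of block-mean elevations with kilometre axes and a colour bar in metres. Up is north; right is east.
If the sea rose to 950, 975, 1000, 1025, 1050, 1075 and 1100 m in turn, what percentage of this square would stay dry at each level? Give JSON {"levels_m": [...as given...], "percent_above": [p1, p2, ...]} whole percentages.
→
{"levels_m": [950, 975, 1000, 1025, 1050, 1075, 1100], "percent_above": [90, 63, 46, 34, 21, 10, 5]}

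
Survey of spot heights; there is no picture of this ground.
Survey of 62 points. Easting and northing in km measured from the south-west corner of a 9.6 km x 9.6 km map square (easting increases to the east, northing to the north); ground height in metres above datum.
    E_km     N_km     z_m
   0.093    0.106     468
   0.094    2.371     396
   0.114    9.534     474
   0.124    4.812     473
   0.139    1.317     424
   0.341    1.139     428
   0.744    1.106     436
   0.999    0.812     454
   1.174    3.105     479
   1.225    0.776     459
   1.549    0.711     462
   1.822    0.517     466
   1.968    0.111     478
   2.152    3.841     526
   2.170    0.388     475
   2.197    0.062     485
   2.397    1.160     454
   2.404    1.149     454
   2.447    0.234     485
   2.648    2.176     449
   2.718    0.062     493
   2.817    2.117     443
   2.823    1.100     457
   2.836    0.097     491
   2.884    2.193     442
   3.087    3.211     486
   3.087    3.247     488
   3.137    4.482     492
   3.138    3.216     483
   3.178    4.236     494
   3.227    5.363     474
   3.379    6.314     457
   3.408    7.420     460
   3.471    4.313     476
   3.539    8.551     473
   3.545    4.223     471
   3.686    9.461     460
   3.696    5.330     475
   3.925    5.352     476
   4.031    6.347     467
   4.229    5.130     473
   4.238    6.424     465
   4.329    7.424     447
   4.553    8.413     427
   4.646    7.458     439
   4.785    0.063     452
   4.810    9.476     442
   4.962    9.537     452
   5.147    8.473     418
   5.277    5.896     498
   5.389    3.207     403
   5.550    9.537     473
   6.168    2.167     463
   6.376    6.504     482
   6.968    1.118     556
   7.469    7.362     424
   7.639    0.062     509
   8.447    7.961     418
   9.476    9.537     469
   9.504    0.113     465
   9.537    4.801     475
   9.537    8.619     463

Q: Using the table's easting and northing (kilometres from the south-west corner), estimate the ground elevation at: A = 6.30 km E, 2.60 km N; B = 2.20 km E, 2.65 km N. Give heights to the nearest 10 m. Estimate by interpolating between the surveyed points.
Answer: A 450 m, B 490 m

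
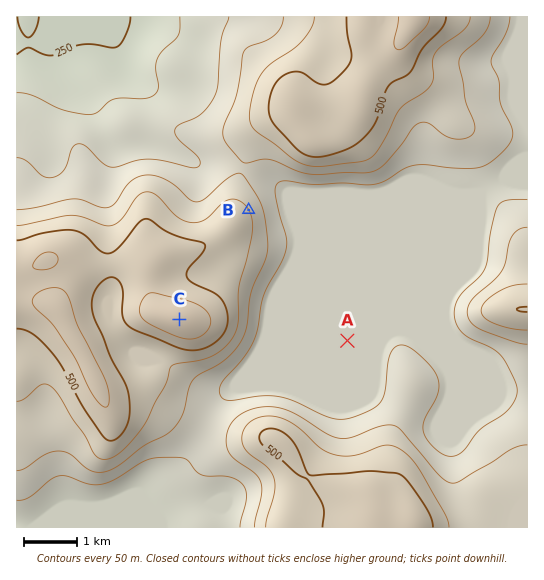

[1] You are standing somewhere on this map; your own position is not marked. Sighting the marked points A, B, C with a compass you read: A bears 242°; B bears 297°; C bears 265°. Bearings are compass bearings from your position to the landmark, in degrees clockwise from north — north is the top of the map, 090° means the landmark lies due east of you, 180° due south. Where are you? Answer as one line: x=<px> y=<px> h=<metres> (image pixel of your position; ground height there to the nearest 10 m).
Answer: x=424 y=299 h=340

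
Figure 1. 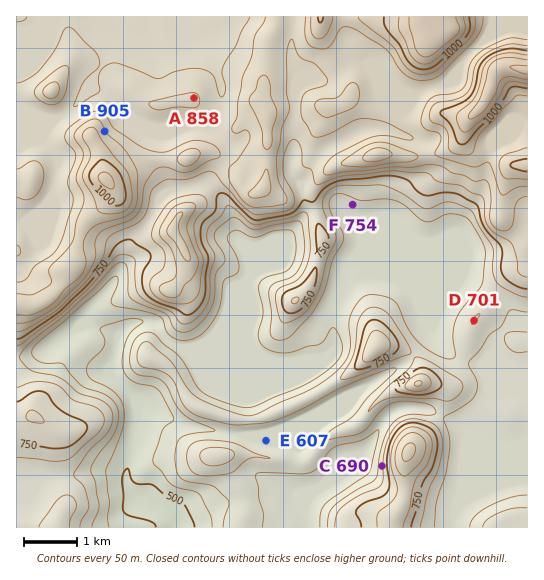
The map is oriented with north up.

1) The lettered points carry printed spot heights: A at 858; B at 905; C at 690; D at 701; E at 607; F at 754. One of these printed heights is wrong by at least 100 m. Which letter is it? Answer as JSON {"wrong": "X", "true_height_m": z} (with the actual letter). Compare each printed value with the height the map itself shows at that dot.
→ {"wrong": "F", "true_height_m": 629}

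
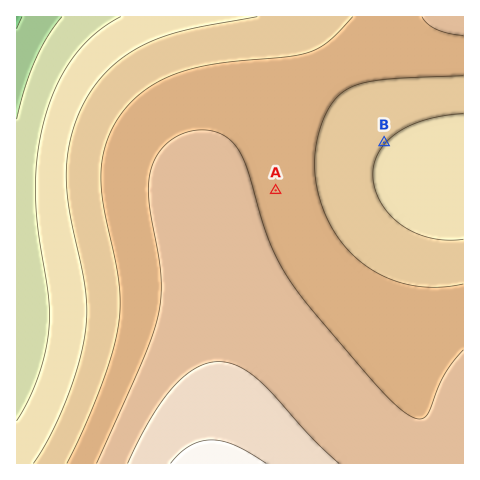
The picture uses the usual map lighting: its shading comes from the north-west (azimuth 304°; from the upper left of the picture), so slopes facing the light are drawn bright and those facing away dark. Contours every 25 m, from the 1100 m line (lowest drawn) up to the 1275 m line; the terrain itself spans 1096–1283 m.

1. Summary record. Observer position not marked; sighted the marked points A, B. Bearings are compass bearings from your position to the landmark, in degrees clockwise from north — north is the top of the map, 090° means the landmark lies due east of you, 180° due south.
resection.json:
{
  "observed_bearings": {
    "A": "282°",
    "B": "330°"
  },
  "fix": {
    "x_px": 431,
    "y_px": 223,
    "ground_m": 1170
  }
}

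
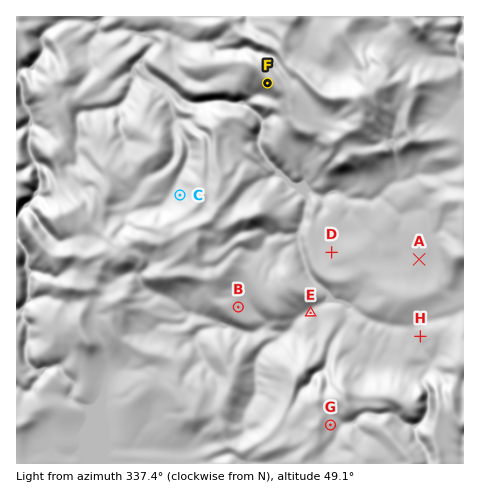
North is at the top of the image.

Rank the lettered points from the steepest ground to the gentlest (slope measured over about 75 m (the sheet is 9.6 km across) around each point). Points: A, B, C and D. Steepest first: C B D A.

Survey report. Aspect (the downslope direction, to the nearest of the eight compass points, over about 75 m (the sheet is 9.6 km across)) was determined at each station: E N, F SW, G E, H W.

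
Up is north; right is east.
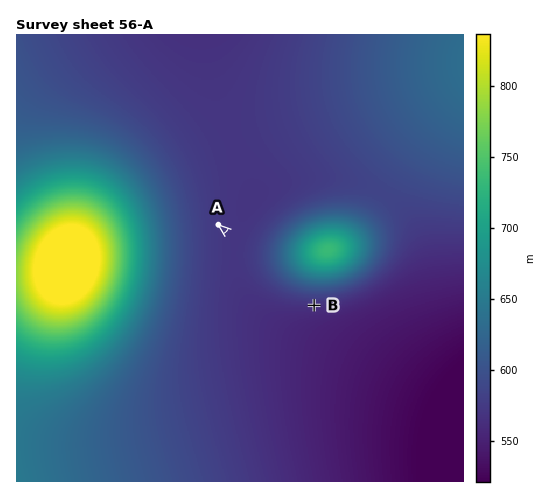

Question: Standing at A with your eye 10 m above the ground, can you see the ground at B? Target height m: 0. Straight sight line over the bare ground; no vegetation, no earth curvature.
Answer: no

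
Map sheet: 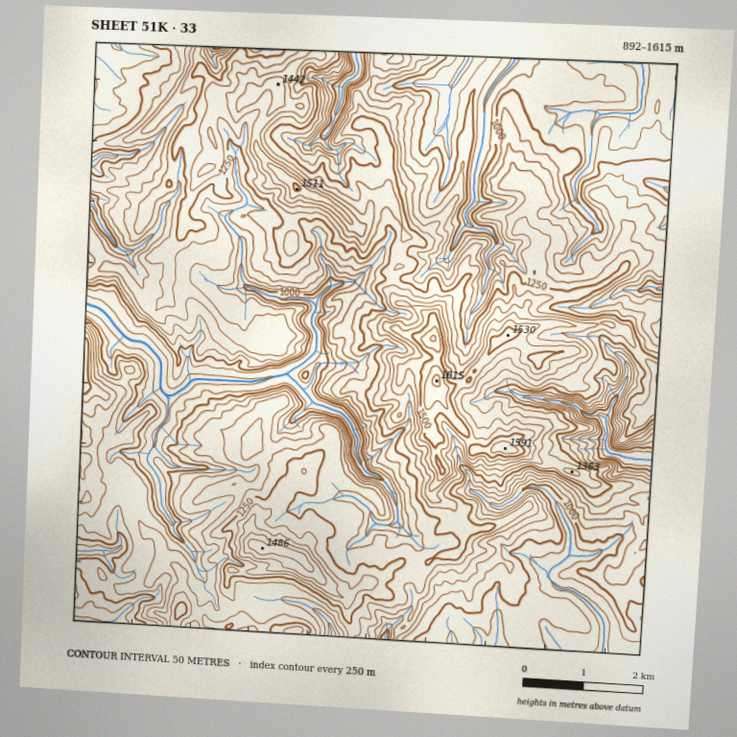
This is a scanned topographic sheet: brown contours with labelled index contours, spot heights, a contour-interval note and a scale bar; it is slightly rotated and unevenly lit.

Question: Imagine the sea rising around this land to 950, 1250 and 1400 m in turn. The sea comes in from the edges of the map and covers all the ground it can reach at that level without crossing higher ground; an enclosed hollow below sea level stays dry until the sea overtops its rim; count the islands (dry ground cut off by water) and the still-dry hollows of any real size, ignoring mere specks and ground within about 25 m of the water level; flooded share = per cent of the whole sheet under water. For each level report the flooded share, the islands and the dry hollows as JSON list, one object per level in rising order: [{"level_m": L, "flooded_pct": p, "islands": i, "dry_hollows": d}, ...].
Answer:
[{"level_m": 950, "flooded_pct": 10, "islands": 0, "dry_hollows": 0}, {"level_m": 1250, "flooded_pct": 76, "islands": 1, "dry_hollows": 0}, {"level_m": 1400, "flooded_pct": 94, "islands": 4, "dry_hollows": 0}]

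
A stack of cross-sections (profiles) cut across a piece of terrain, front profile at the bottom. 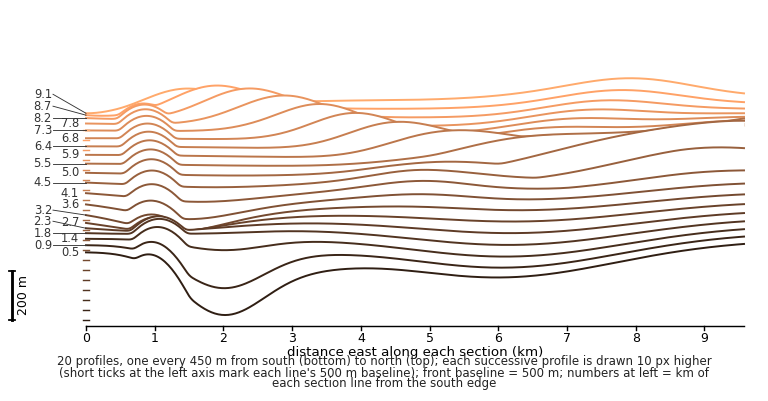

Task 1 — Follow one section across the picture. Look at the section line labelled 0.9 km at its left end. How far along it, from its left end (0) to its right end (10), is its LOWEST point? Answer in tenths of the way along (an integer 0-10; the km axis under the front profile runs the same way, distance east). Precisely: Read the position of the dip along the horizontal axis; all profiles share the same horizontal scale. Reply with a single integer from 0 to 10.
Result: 2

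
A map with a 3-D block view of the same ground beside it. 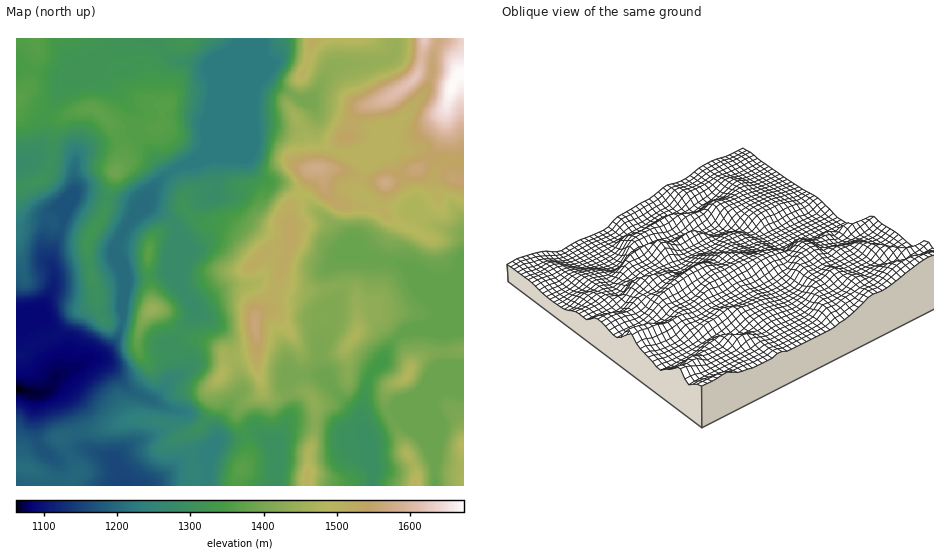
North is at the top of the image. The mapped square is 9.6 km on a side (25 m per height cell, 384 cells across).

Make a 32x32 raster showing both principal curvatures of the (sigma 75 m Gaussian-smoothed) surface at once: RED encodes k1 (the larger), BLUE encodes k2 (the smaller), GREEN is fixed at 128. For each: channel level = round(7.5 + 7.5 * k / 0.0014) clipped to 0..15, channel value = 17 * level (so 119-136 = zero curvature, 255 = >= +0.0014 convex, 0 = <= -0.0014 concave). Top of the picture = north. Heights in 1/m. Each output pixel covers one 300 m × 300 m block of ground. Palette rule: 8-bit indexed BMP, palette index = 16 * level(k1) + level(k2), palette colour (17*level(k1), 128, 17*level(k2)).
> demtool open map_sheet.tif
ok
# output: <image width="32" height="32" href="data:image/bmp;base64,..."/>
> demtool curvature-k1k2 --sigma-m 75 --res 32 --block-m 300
<image width="32" height="32" href="data:image/bmp;base64,Qk02CAAAAAAAADYEAAAoAAAAIAAAACAAAAABAAgAAAAAAAAEAAATCwAAEwsAAAABAAAAAAAAAIAAABGAAAAigAAAM4AAAESAAABVgAAAZoAAAHeAAACIgAAAmYAAAKqAAAC7gAAAzIAAAN2AAADugAAA/4AAAACAEQARgBEAIoARADOAEQBEgBEAVYARAGaAEQB3gBEAiIARAJmAEQCqgBEAu4ARAMyAEQDdgBEA7oARAP+AEQAAgCIAEYAiACKAIgAzgCIARIAiAFWAIgBmgCIAd4AiAIiAIgCZgCIAqoAiALuAIgDMgCIA3YAiAO6AIgD/gCIAAIAzABGAMwAigDMAM4AzAESAMwBVgDMAZoAzAHeAMwCIgDMAmYAzAKqAMwC7gDMAzIAzAN2AMwDugDMA/4AzAACARAARgEQAIoBEADOARABEgEQAVYBEAGaARAB3gEQAiIBEAJmARACqgEQAu4BEAMyARADdgEQA7oBEAP+ARAAAgFUAEYBVACKAVQAzgFUARIBVAFWAVQBmgFUAd4BVAIiAVQCZgFUAqoBVALuAVQDMgFUA3YBVAO6AVQD/gFUAAIBmABGAZgAigGYAM4BmAESAZgBVgGYAZoBmAHeAZgCIgGYAmYBmAKqAZgC7gGYAzIBmAN2AZgDugGYA/4BmAACAdwARgHcAIoB3ADOAdwBEgHcAVYB3AGaAdwB3gHcAiIB3AJmAdwCqgHcAu4B3AMyAdwDdgHcA7oB3AP+AdwAAgIgAEYCIACKAiAAzgIgARICIAFWAiABmgIgAd4CIAIiAiACZgIgAqoCIALuAiADMgIgA3YCIAO6AiAD/gIgAAICZABGAmQAigJkAM4CZAESAmQBVgJkAZoCZAHeAmQCIgJkAmYCZAKqAmQC7gJkAzICZAN2AmQDugJkA/4CZAACAqgARgKoAIoCqADOAqgBEgKoAVYCqAGaAqgB3gKoAiICqAJmAqgCqgKoAu4CqAMyAqgDdgKoA7oCqAP+AqgAAgLsAEYC7ACKAuwAzgLsARIC7AFWAuwBmgLsAd4C7AIiAuwCZgLsAqoC7ALuAuwDMgLsA3YC7AO6AuwD/gLsAAIDMABGAzAAigMwAM4DMAESAzABVgMwAZoDMAHeAzACIgMwAmYDMAKqAzAC7gMwAzIDMAN2AzADugMwA/4DMAACA3QARgN0AIoDdADOA3QBEgN0AVYDdAGaA3QB3gN0AiIDdAJmA3QCqgN0Au4DdAMyA3QDdgN0A7oDdAP+A3QAAgO4AEYDuACKA7gAzgO4ARIDuAFWA7gBmgO4Ad4DuAIiA7gCZgO4AqoDuALuA7gDMgO4A3YDuAO6A7gD/gO4AAID/ABGA/wAigP8AM4D/AESA/wBVgP8AZoD/AHeA/wCIgP8AmYD/AKqA/wC7gP8AzID/AN2A/wDugP8A/4D/AIeHl5eXh4aHd3Z1l5iElsiXhoOS+belp6iSp5X5oZSomJeGhpiYhoaGlpaVl4WEyamXhHH313R1hnR0pfaShLeXhYaXhoV1dpanuYeWdYOnuJZ1gvjnc3aHhZT6x4ODyJiluKiXl5eGdXSWuLeWU5O1hHVztfZzdod1hOWTh4PYp4WYp6enqLi3t7eWldRzyIV1pXOF9WR1dnTHlneHdaWmdYZ2hoeHh5eWg4JQxba3tYa4coXot5dzlcd3h4eXl4V1dnZ2h5iXhIOVt9T6loSV6LbFxqiVxpKU1oODh4aGh4eHh4aGh5SjtpSEo+f5lXP3dHaWhYXIpaHo+cWEh3eIh3eHh3ZlccT4lpZzUvallfd0dZaGdbaWclK2+IN2dpiHd3eHdVOS+qaGl4WD+aWm6HV0t4Wl2IZ2crW2tre3h4eXhnRxs6D4dHWGlrSmorbog7emdYTHyJaElIaGdoZ3d4WihMb7oPbFhKSFdVJ02MeEx3SHhoXIlpiFhoeHh4Z2g8fpyMdwtfv6xXR0dZbYyKendXaHhqeHmJeXh4d3lZSDhabIuICi+KeTg3aFpramppeWloaGqJeYh3Z3h3e5uINklvingoH0hHSVl4aVk3SnqJaWl6eYh5iGd4eHh7eGg3Sn93WDk/ZzhpW3yMfZlaa3dWV1hoZ2hoZ3hoeHt3V0hcjmY4SU+YN3dXSGdrjIhseGhXZ3h4aGdnSUlHS4dIWTyfdzg6T6pXZ1hoWFhqemuKh1dnZ2hpWEtunJpLeFl5Ko+LeCkrbWhJeolod1laeoqKaEc2N0t9e3hpR0tnSFhIW36JWEc5SnppaXl5eT2LiWgZPY1tbHdnaWqIS3loODY5blhHN1hrmXdXV1dZWk6KOk56eWhaV1ZYaVdbjYyZNidNbHhHKDqKinlqi2llGgtbamZYW226aGlqa4dofYlZG3ytnYpoGBhYaWlnSzs8fauLjHlZWnpcmWloeGdreVcZanl6ilt5SChYaFdHHJ6qeopIN2d3WFhaaFhoZ2poV0daWXh5aoubWFd4d3cLbGhXS1uJaGd4aGhZaGmIeXp4WGt4eHh5jIhXV3d3dyhbW2hJe3lnV2haaXuIWYh5a3t7eoh4eHl7Z1dYeHh4OG+Ldzdra2lZSCg8jJlZiHhoaXqIeGh5iYuIaFh3eHg8f2cXSGp9jo6LeAg+eVmJiHdoaGhoeIh4e4loWHh4eDlPPWkpWVdZbI99Zw2KeHlnZ3d3eHh3eHh6eWdYd3h3aA1vqUhYZ1hHOE96CluIeYh3Z3d4eHh4eGhKV0doeHh3Ng9aZldYWFdFHloaWoh5eHh4eHh3eHhoaYqKemhYeGlnD316anp6eGcsXlgqU="/>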